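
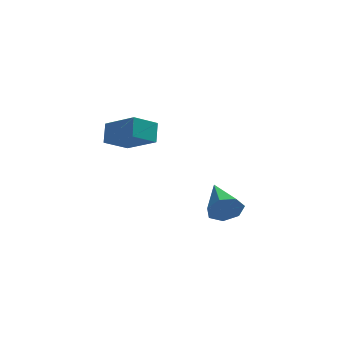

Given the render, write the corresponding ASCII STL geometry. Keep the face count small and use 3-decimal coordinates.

solid 
facet normal 0.306 -0.898 -0.316
outer loop
vertex 2.335 -0.225 -1.322
vertex 1.872 -0.126 -2.052
vertex 2.698 0.101 -1.898
endloop
endfacet
facet normal 0.657 0.398 0.640
outer loop
vertex 2.335 -0.225 -1.322
vertex 2.698 0.101 -1.898
vertex 1.248 1.706 -1.408
endloop
endfacet
facet normal 0.306 -0.898 -0.316
outer loop
vertex 2.698 0.101 -1.898
vertex 1.872 -0.126 -2.052
vertex 2.439 0.256 -2.59
endloop
endfacet
facet normal 0.719 0.685 -0.116
outer loop
vertex 2.698 0.101 -1.898
vertex 2.439 0.256 -2.59
vertex 1.248 1.706 -1.408
endloop
endfacet
facet normal 0.305 -0.898 -0.316
outer loop
vertex 2.439 0.256 -2.59
vertex 1.872 -0.126 -2.052
vertex 1.754 0.124 -2.877
endloop
endfacet
facet normal 0.158 0.699 -0.698
outer loop
vertex 2.439 0.256 -2.59
vertex 1.754 0.124 -2.877
vertex 1.248 1.706 -1.408
endloop
endfacet
facet normal 0.307 -0.898 -0.316
outer loop
vertex 1.754 0.124 -2.877
vertex 1.872 -0.126 -2.052
vertex 1.158 -0.197 -2.543
endloop
endfacet
facet normal -0.606 0.428 -0.670
outer loop
vertex 1.754 0.124 -2.877
vertex 1.158 -0.197 -2.543
vertex 1.248 1.706 -1.408
endloop
endfacet
facet normal 0.306 -0.898 -0.315
outer loop
vertex 1.158 -0.197 -2.543
vertex 1.872 -0.126 -2.052
vertex 1.1 -0.464 -1.839
endloop
endfacet
facet normal -0.996 0.078 -0.052
outer loop
vertex 1.158 -0.197 -2.543
vertex 1.1 -0.464 -1.839
vertex 1.248 1.706 -1.408
endloop
endfacet
facet normal 0.306 -0.898 -0.317
outer loop
vertex 1.1 -0.464 -1.839
vertex 1.872 -0.126 -2.052
vertex 1.624 -0.477 -1.296
endloop
endfacet
facet normal -0.718 -0.088 0.691
outer loop
vertex 1.1 -0.464 -1.839
vertex 1.624 -0.477 -1.296
vertex 1.248 1.706 -1.408
endloop
endfacet
facet normal 0.307 -0.898 -0.316
outer loop
vertex 1.624 -0.477 -1.296
vertex 1.872 -0.126 -2.052
vertex 2.335 -0.225 -1.322
endloop
endfacet
facet normal 0.017 0.054 0.998
outer loop
vertex 1.624 -0.477 -1.296
vertex 2.335 -0.225 -1.322
vertex 1.248 1.706 -1.408
endloop
endfacet
facet normal -0.692 -0.553 0.464
outer loop
vertex -1.845 -2.964 3.494
vertex -1.852 -2.271 4.309
vertex -3.167 -2.005 2.668
endloop
endfacet
facet normal 0.007 -0.647 -0.762
outer loop
vertex -2.248 -1.269 2.051
vertex -1.845 -2.964 3.494
vertex -3.167 -2.005 2.668
endloop
endfacet
facet normal -0.692 -0.553 0.464
outer loop
vertex -3.167 -2.005 2.668
vertex -1.852 -2.271 4.309
vertex -3.174 -1.312 3.483
endloop
endfacet
facet normal -0.722 0.524 -0.451
outer loop
vertex -3.174 -1.312 3.483
vertex -2.248 -1.269 2.051
vertex -3.167 -2.005 2.668
endloop
endfacet
facet normal 0.722 -0.524 0.451
outer loop
vertex -1.845 -2.964 3.494
vertex -0.933 -1.535 3.692
vertex -1.852 -2.271 4.309
endloop
endfacet
facet normal 0.007 -0.647 -0.762
outer loop
vertex -0.926 -2.228 2.877
vertex -1.845 -2.964 3.494
vertex -2.248 -1.269 2.051
endloop
endfacet
facet normal 0.722 -0.524 0.451
outer loop
vertex -0.926 -2.228 2.877
vertex -0.933 -1.535 3.692
vertex -1.845 -2.964 3.494
endloop
endfacet
facet normal -0.007 0.647 0.762
outer loop
vertex -1.852 -2.271 4.309
vertex -0.933 -1.535 3.692
vertex -3.174 -1.312 3.483
endloop
endfacet
facet normal -0.722 0.524 -0.451
outer loop
vertex -2.255 -0.576 2.866
vertex -2.248 -1.269 2.051
vertex -3.174 -1.312 3.483
endloop
endfacet
facet normal -0.007 0.647 0.762
outer loop
vertex -3.174 -1.312 3.483
vertex -0.933 -1.535 3.692
vertex -2.255 -0.576 2.866
endloop
endfacet
facet normal 0.692 0.553 -0.464
outer loop
vertex -2.255 -0.576 2.866
vertex -0.926 -2.228 2.877
vertex -2.248 -1.269 2.051
endloop
endfacet
facet normal 0.692 0.553 -0.464
outer loop
vertex -0.933 -1.535 3.692
vertex -0.926 -2.228 2.877
vertex -2.255 -0.576 2.866
endloop
endfacet

endsolid


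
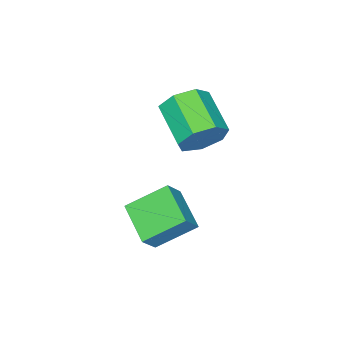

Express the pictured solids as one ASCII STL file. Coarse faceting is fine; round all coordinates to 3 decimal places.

solid 
facet normal -0.479 -0.805 0.350
outer loop
vertex 1.261 -0.328 0.821
vertex 0.095 0.792 1.8
vertex 0.518 -0.289 -0.108
endloop
endfacet
facet normal 0.617 -0.592 -0.518
outer loop
vertex 1.385 1.168 -0.74
vertex 1.261 -0.328 0.821
vertex 0.518 -0.289 -0.108
endloop
endfacet
facet normal -0.479 -0.805 0.350
outer loop
vertex 0.518 -0.289 -0.108
vertex 0.095 0.792 1.8
vertex -0.648 0.83 0.871
endloop
endfacet
facet normal -0.624 0.033 -0.781
outer loop
vertex -0.648 0.83 0.871
vertex 1.385 1.168 -0.74
vertex 0.518 -0.289 -0.108
endloop
endfacet
facet normal 0.624 -0.033 0.781
outer loop
vertex 1.261 -0.328 0.821
vertex 0.962 2.249 1.168
vertex 0.095 0.792 1.8
endloop
endfacet
facet normal 0.618 -0.592 -0.518
outer loop
vertex 2.128 1.13 0.189
vertex 1.261 -0.328 0.821
vertex 1.385 1.168 -0.74
endloop
endfacet
facet normal 0.624 -0.033 0.781
outer loop
vertex 2.128 1.13 0.189
vertex 0.962 2.249 1.168
vertex 1.261 -0.328 0.821
endloop
endfacet
facet normal -0.617 0.592 0.518
outer loop
vertex 0.095 0.792 1.8
vertex 0.962 2.249 1.168
vertex -0.648 0.83 0.871
endloop
endfacet
facet normal -0.624 0.033 -0.781
outer loop
vertex 0.219 2.288 0.239
vertex 1.385 1.168 -0.74
vertex -0.648 0.83 0.871
endloop
endfacet
facet normal -0.617 0.592 0.518
outer loop
vertex -0.648 0.83 0.871
vertex 0.962 2.249 1.168
vertex 0.219 2.288 0.239
endloop
endfacet
facet normal 0.479 0.805 -0.350
outer loop
vertex 0.219 2.288 0.239
vertex 2.128 1.13 0.189
vertex 1.385 1.168 -0.74
endloop
endfacet
facet normal 0.479 0.805 -0.349
outer loop
vertex 0.962 2.249 1.168
vertex 2.128 1.13 0.189
vertex 0.219 2.288 0.239
endloop
endfacet
facet normal 0.471 0.794 -0.384
outer loop
vertex -1.628 0.706 3.557
vertex -2.294 0.702 2.732
vertex -2.392 1.208 3.659
endloop
endfacet
facet normal 0.297 0.266 0.917
outer loop
vertex -1.628 0.706 3.557
vertex -2.392 1.208 3.659
vertex -2.579 -0.899 4.332
endloop
endfacet
facet normal 0.297 0.266 0.917
outer loop
vertex -2.579 -0.899 4.332
vertex -2.392 1.208 3.659
vertex -3.343 -0.397 4.434
endloop
endfacet
facet normal -0.471 -0.794 0.384
outer loop
vertex -2.579 -0.899 4.332
vertex -3.343 -0.397 4.434
vertex -3.246 -0.902 3.508
endloop
endfacet
facet normal 0.471 0.794 -0.384
outer loop
vertex -2.392 1.208 3.659
vertex -2.294 0.702 2.732
vertex -3.082 1.329 3.063
endloop
endfacet
facet normal -0.464 0.593 0.658
outer loop
vertex -2.392 1.208 3.659
vertex -3.082 1.329 3.063
vertex -3.343 -0.397 4.434
endloop
endfacet
facet normal -0.463 0.593 0.659
outer loop
vertex -3.343 -0.397 4.434
vertex -3.082 1.329 3.063
vertex -4.034 -0.275 3.839
endloop
endfacet
facet normal -0.471 -0.794 0.384
outer loop
vertex -3.343 -0.397 4.434
vertex -4.034 -0.275 3.839
vertex -3.246 -0.902 3.508
endloop
endfacet
facet normal 0.471 0.794 -0.384
outer loop
vertex -3.082 1.329 3.063
vertex -2.294 0.702 2.732
vertex -3.179 0.979 2.219
endloop
endfacet
facet normal -0.876 0.473 -0.096
outer loop
vertex -3.082 1.329 3.063
vertex -3.179 0.979 2.219
vertex -4.034 -0.275 3.839
endloop
endfacet
facet normal -0.876 0.473 -0.096
outer loop
vertex -4.034 -0.275 3.839
vertex -3.179 0.979 2.219
vertex -4.131 -0.626 2.994
endloop
endfacet
facet normal -0.471 -0.794 0.384
outer loop
vertex -4.034 -0.275 3.839
vertex -4.131 -0.626 2.994
vertex -3.246 -0.902 3.508
endloop
endfacet
facet normal 0.471 0.794 -0.384
outer loop
vertex -3.179 0.979 2.219
vertex -2.294 0.702 2.732
vertex -2.61 0.42 1.761
endloop
endfacet
facet normal -0.629 -0.003 -0.778
outer loop
vertex -3.179 0.979 2.219
vertex -2.61 0.42 1.761
vertex -4.131 -0.626 2.994
endloop
endfacet
facet normal -0.628 -0.003 -0.778
outer loop
vertex -4.131 -0.626 2.994
vertex -2.61 0.42 1.761
vertex -3.561 -1.185 2.536
endloop
endfacet
facet normal -0.471 -0.794 0.384
outer loop
vertex -4.131 -0.626 2.994
vertex -3.561 -1.185 2.536
vertex -3.246 -0.902 3.508
endloop
endfacet
facet normal 0.471 0.795 -0.384
outer loop
vertex -2.61 0.42 1.761
vertex -2.294 0.702 2.732
vertex -1.803 0.074 2.034
endloop
endfacet
facet normal 0.092 -0.476 -0.874
outer loop
vertex -2.61 0.42 1.761
vertex -1.803 0.074 2.034
vertex -3.561 -1.185 2.536
endloop
endfacet
facet normal 0.092 -0.477 -0.874
outer loop
vertex -3.561 -1.185 2.536
vertex -1.803 0.074 2.034
vertex -2.754 -1.531 2.81
endloop
endfacet
facet normal -0.471 -0.794 0.384
outer loop
vertex -3.561 -1.185 2.536
vertex -2.754 -1.531 2.81
vertex -3.246 -0.902 3.508
endloop
endfacet
facet normal 0.471 0.794 -0.383
outer loop
vertex -1.803 0.074 2.034
vertex -2.294 0.702 2.732
vertex -1.366 0.201 2.834
endloop
endfacet
facet normal 0.743 -0.591 -0.312
outer loop
vertex -1.803 0.074 2.034
vertex -1.366 0.201 2.834
vertex -2.754 -1.531 2.81
endloop
endfacet
facet normal 0.743 -0.591 -0.313
outer loop
vertex -2.754 -1.531 2.81
vertex -1.366 0.201 2.834
vertex -2.317 -1.404 3.609
endloop
endfacet
facet normal -0.471 -0.794 0.384
outer loop
vertex -2.754 -1.531 2.81
vertex -2.317 -1.404 3.609
vertex -3.246 -0.902 3.508
endloop
endfacet
facet normal 0.471 0.794 -0.384
outer loop
vertex -1.366 0.201 2.834
vertex -2.294 0.702 2.732
vertex -1.628 0.706 3.557
endloop
endfacet
facet normal 0.835 -0.261 0.485
outer loop
vertex -1.366 0.201 2.834
vertex -1.628 0.706 3.557
vertex -2.317 -1.404 3.609
endloop
endfacet
facet normal 0.835 -0.261 0.485
outer loop
vertex -2.317 -1.404 3.609
vertex -1.628 0.706 3.557
vertex -2.579 -0.899 4.332
endloop
endfacet
facet normal -0.471 -0.794 0.384
outer loop
vertex -2.317 -1.404 3.609
vertex -2.579 -0.899 4.332
vertex -3.246 -0.902 3.508
endloop
endfacet

endsolid


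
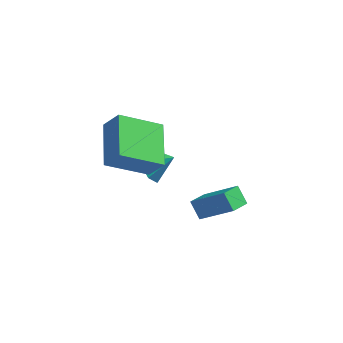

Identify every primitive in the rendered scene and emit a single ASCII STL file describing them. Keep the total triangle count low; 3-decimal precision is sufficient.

solid 
facet normal -0.773 0.051 -0.633
outer loop
vertex 2.439 0.44 -1.566
vertex 2.689 1.369 -1.797
vertex 2.998 0.113 -2.275
endloop
endfacet
facet normal -0.253 -0.939 0.234
outer loop
vertex 4.551 0.011 -1.003
vertex 2.439 0.44 -1.566
vertex 2.998 0.113 -2.275
endloop
endfacet
facet normal -0.773 0.051 -0.633
outer loop
vertex 2.998 0.113 -2.275
vertex 2.689 1.369 -1.797
vertex 3.248 1.043 -2.506
endloop
endfacet
facet normal 0.582 -0.340 -0.738
outer loop
vertex 3.248 1.043 -2.506
vertex 4.551 0.011 -1.003
vertex 2.998 0.113 -2.275
endloop
endfacet
facet normal -0.582 0.340 0.738
outer loop
vertex 2.439 0.44 -1.566
vertex 4.242 1.267 -0.525
vertex 2.689 1.369 -1.797
endloop
endfacet
facet normal -0.253 -0.939 0.233
outer loop
vertex 3.992 0.337 -0.294
vertex 2.439 0.44 -1.566
vertex 4.551 0.011 -1.003
endloop
endfacet
facet normal -0.582 0.340 0.738
outer loop
vertex 3.992 0.337 -0.294
vertex 4.242 1.267 -0.525
vertex 2.439 0.44 -1.566
endloop
endfacet
facet normal 0.252 0.939 -0.233
outer loop
vertex 2.689 1.369 -1.797
vertex 4.242 1.267 -0.525
vertex 3.248 1.043 -2.506
endloop
endfacet
facet normal 0.582 -0.340 -0.738
outer loop
vertex 4.801 0.94 -1.234
vertex 4.551 0.011 -1.003
vertex 3.248 1.043 -2.506
endloop
endfacet
facet normal 0.253 0.939 -0.233
outer loop
vertex 3.248 1.043 -2.506
vertex 4.242 1.267 -0.525
vertex 4.801 0.94 -1.234
endloop
endfacet
facet normal 0.773 -0.051 0.633
outer loop
vertex 4.801 0.94 -1.234
vertex 3.992 0.337 -0.294
vertex 4.551 0.011 -1.003
endloop
endfacet
facet normal 0.773 -0.051 0.633
outer loop
vertex 4.242 1.267 -0.525
vertex 3.992 0.337 -0.294
vertex 4.801 0.94 -1.234
endloop
endfacet
facet normal -0.831 -0.298 -0.469
outer loop
vertex 0.466 1.493 -1.919
vertex -0.084 1.942 -1.229
vertex 0.263 2.312 -2.079
endloop
endfacet
facet normal 0.901 0.144 -0.409
outer loop
vertex 0.466 1.493 -1.919
vertex 0.263 2.312 -2.079
vertex 0.904 2.298 -0.671
endloop
endfacet
facet normal -0.831 -0.299 -0.469
outer loop
vertex 0.263 2.312 -2.079
vertex -0.084 1.942 -1.229
vertex -0.202 2.853 -1.6
endloop
endfacet
facet normal 0.602 0.753 -0.266
outer loop
vertex 0.263 2.312 -2.079
vertex -0.202 2.853 -1.6
vertex 0.904 2.298 -0.671
endloop
endfacet
facet normal -0.830 -0.299 -0.470
outer loop
vertex -0.202 2.853 -1.6
vertex -0.084 1.942 -1.229
vertex -0.579 2.708 -0.842
endloop
endfacet
facet normal 0.224 0.931 0.289
outer loop
vertex -0.202 2.853 -1.6
vertex -0.579 2.708 -0.842
vertex 0.904 2.298 -0.671
endloop
endfacet
facet normal -0.830 -0.299 -0.470
outer loop
vertex -0.579 2.708 -0.842
vertex -0.084 1.942 -1.229
vertex -0.583 1.986 -0.375
endloop
endfacet
facet normal 0.053 0.542 0.839
outer loop
vertex -0.579 2.708 -0.842
vertex -0.583 1.986 -0.375
vertex 0.904 2.298 -0.671
endloop
endfacet
facet normal -0.831 -0.298 -0.470
outer loop
vertex -0.583 1.986 -0.375
vertex -0.084 1.942 -1.229
vertex -0.212 1.232 -0.552
endloop
endfacet
facet normal 0.218 -0.120 0.969
outer loop
vertex -0.583 1.986 -0.375
vertex -0.212 1.232 -0.552
vertex 0.904 2.298 -0.671
endloop
endfacet
facet normal -0.831 -0.298 -0.470
outer loop
vertex -0.212 1.232 -0.552
vertex -0.084 1.942 -1.229
vertex 0.255 1.012 -1.239
endloop
endfacet
facet normal 0.593 -0.556 0.582
outer loop
vertex -0.212 1.232 -0.552
vertex 0.255 1.012 -1.239
vertex 0.904 2.298 -0.671
endloop
endfacet
facet normal -0.831 -0.298 -0.469
outer loop
vertex 0.255 1.012 -1.239
vertex -0.084 1.942 -1.229
vertex 0.466 1.493 -1.919
endloop
endfacet
facet normal 0.898 -0.439 -0.032
outer loop
vertex 0.255 1.012 -1.239
vertex 0.466 1.493 -1.919
vertex 0.904 2.298 -0.671
endloop
endfacet
facet normal -0.607 0.046 -0.793
outer loop
vertex -0.034 -2.686 2.723
vertex -0.902 -0.83 3.496
vertex 1.439 -1.555 1.661
endloop
endfacet
facet normal 0.396 -0.848 -0.353
outer loop
vertex 2.162 -1.61 2.604
vertex -0.034 -2.686 2.723
vertex 1.439 -1.555 1.661
endloop
endfacet
facet normal -0.607 0.046 -0.793
outer loop
vertex 1.439 -1.555 1.661
vertex -0.902 -0.83 3.496
vertex 0.571 0.301 2.433
endloop
endfacet
facet normal 0.688 0.529 -0.497
outer loop
vertex 0.571 0.301 2.433
vertex 2.162 -1.61 2.604
vertex 1.439 -1.555 1.661
endloop
endfacet
facet normal -0.688 -0.529 0.497
outer loop
vertex -0.034 -2.686 2.723
vertex -0.179 -0.885 4.439
vertex -0.902 -0.83 3.496
endloop
endfacet
facet normal 0.396 -0.848 -0.353
outer loop
vertex 0.689 -2.741 3.667
vertex -0.034 -2.686 2.723
vertex 2.162 -1.61 2.604
endloop
endfacet
facet normal -0.689 -0.529 0.497
outer loop
vertex 0.689 -2.741 3.667
vertex -0.179 -0.885 4.439
vertex -0.034 -2.686 2.723
endloop
endfacet
facet normal -0.396 0.848 0.353
outer loop
vertex -0.902 -0.83 3.496
vertex -0.179 -0.885 4.439
vertex 0.571 0.301 2.433
endloop
endfacet
facet normal 0.688 0.529 -0.496
outer loop
vertex 1.294 0.246 3.377
vertex 2.162 -1.61 2.604
vertex 0.571 0.301 2.433
endloop
endfacet
facet normal -0.396 0.848 0.353
outer loop
vertex 0.571 0.301 2.433
vertex -0.179 -0.885 4.439
vertex 1.294 0.246 3.377
endloop
endfacet
facet normal 0.608 -0.046 0.793
outer loop
vertex 1.294 0.246 3.377
vertex 0.689 -2.741 3.667
vertex 2.162 -1.61 2.604
endloop
endfacet
facet normal 0.607 -0.046 0.793
outer loop
vertex -0.179 -0.885 4.439
vertex 0.689 -2.741 3.667
vertex 1.294 0.246 3.377
endloop
endfacet

endsolid


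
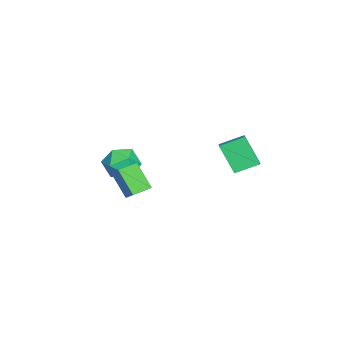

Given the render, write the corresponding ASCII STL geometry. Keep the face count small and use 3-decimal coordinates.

solid 
facet normal -0.628 0.753 0.194
outer loop
vertex -3.496 -2.903 2.286
vertex -4.305 -3.52 2.064
vertex -3.941 -3.468 3.038
endloop
endfacet
facet normal -0.034 0.809 0.587
outer loop
vertex -3.496 -2.903 2.286
vertex -3.941 -3.468 3.038
vertex -2.904 -3.39 2.991
endloop
endfacet
facet normal 0.522 0.841 0.143
outer loop
vertex -3.496 -2.903 2.286
vertex -2.904 -3.39 2.991
vertex -2.627 -3.392 1.988
endloop
endfacet
facet normal 0.273 0.805 -0.526
outer loop
vertex -3.496 -2.903 2.286
vertex -2.627 -3.392 1.988
vertex -3.493 -3.473 1.415
endloop
endfacet
facet normal -0.438 0.752 -0.493
outer loop
vertex -3.496 -2.903 2.286
vertex -3.493 -3.473 1.415
vertex -4.305 -3.52 2.064
endloop
endfacet
facet normal 0.028 0.214 0.976
outer loop
vertex -2.904 -3.39 2.991
vertex -3.941 -3.468 3.038
vertex -3.347 -4.307 3.205
endloop
endfacet
facet normal -0.932 0.125 0.341
outer loop
vertex -3.941 -3.468 3.038
vertex -4.305 -3.52 2.064
vertex -4.213 -4.388 2.632
endloop
endfacet
facet normal -0.624 0.121 -0.772
outer loop
vertex -4.305 -3.52 2.064
vertex -3.493 -3.473 1.415
vertex -3.936 -4.39 1.629
endloop
endfacet
facet normal 0.526 0.208 -0.825
outer loop
vertex -3.493 -3.473 1.415
vertex -2.627 -3.392 1.988
vertex -2.899 -4.312 1.582
endloop
endfacet
facet normal 0.929 0.266 0.256
outer loop
vertex -2.627 -3.392 1.988
vertex -2.904 -3.39 2.991
vertex -2.535 -4.26 2.556
endloop
endfacet
facet normal -0.273 -0.805 0.526
outer loop
vertex -3.344 -4.877 2.334
vertex -3.347 -4.307 3.205
vertex -4.213 -4.388 2.632
endloop
endfacet
facet normal -0.522 -0.841 -0.143
outer loop
vertex -3.344 -4.877 2.334
vertex -4.213 -4.388 2.632
vertex -3.936 -4.39 1.629
endloop
endfacet
facet normal 0.034 -0.809 -0.587
outer loop
vertex -3.344 -4.877 2.334
vertex -3.936 -4.39 1.629
vertex -2.899 -4.312 1.582
endloop
endfacet
facet normal 0.628 -0.753 -0.194
outer loop
vertex -3.344 -4.877 2.334
vertex -2.899 -4.312 1.582
vertex -2.535 -4.26 2.556
endloop
endfacet
facet normal 0.438 -0.752 0.493
outer loop
vertex -3.344 -4.877 2.334
vertex -2.535 -4.26 2.556
vertex -3.347 -4.307 3.205
endloop
endfacet
facet normal -0.526 -0.208 0.825
outer loop
vertex -4.213 -4.388 2.632
vertex -3.347 -4.307 3.205
vertex -3.941 -3.468 3.038
endloop
endfacet
facet normal -0.929 -0.266 -0.256
outer loop
vertex -3.936 -4.39 1.629
vertex -4.213 -4.388 2.632
vertex -4.305 -3.52 2.064
endloop
endfacet
facet normal -0.028 -0.214 -0.976
outer loop
vertex -2.899 -4.312 1.582
vertex -3.936 -4.39 1.629
vertex -3.493 -3.473 1.415
endloop
endfacet
facet normal 0.932 -0.125 -0.341
outer loop
vertex -2.535 -4.26 2.556
vertex -2.899 -4.312 1.582
vertex -2.627 -3.392 1.988
endloop
endfacet
facet normal 0.624 -0.121 0.772
outer loop
vertex -3.347 -4.307 3.205
vertex -2.535 -4.26 2.556
vertex -2.904 -3.39 2.991
endloop
endfacet
facet normal -0.602 0.771 0.207
outer loop
vertex -1.574 -3.103 3.23
vertex -0.561 -2.548 4.106
vertex -0.955 -2.289 1.999
endloop
endfacet
facet normal -0.698 -0.383 -0.605
outer loop
vertex -0.359 -3.052 1.794
vertex -1.574 -3.103 3.23
vertex -0.955 -2.289 1.999
endloop
endfacet
facet normal -0.602 0.771 0.207
outer loop
vertex -0.955 -2.289 1.999
vertex -0.561 -2.548 4.106
vertex 0.058 -1.734 2.876
endloop
endfacet
facet normal 0.387 0.509 -0.769
outer loop
vertex 0.058 -1.734 2.876
vertex -0.359 -3.052 1.794
vertex -0.955 -2.289 1.999
endloop
endfacet
facet normal -0.387 -0.509 0.769
outer loop
vertex -1.574 -3.103 3.23
vertex 0.035 -3.311 3.901
vertex -0.561 -2.548 4.106
endloop
endfacet
facet normal -0.699 -0.382 -0.605
outer loop
vertex -0.978 -3.866 3.024
vertex -1.574 -3.103 3.23
vertex -0.359 -3.052 1.794
endloop
endfacet
facet normal -0.386 -0.509 0.769
outer loop
vertex -0.978 -3.866 3.024
vertex 0.035 -3.311 3.901
vertex -1.574 -3.103 3.23
endloop
endfacet
facet normal 0.698 0.383 0.605
outer loop
vertex -0.561 -2.548 4.106
vertex 0.035 -3.311 3.901
vertex 0.058 -1.734 2.876
endloop
endfacet
facet normal 0.386 0.509 -0.769
outer loop
vertex 0.654 -2.497 2.67
vertex -0.359 -3.052 1.794
vertex 0.058 -1.734 2.876
endloop
endfacet
facet normal 0.699 0.383 0.604
outer loop
vertex 0.058 -1.734 2.876
vertex 0.035 -3.311 3.901
vertex 0.654 -2.497 2.67
endloop
endfacet
facet normal 0.602 -0.771 -0.207
outer loop
vertex 0.654 -2.497 2.67
vertex -0.978 -3.866 3.024
vertex -0.359 -3.052 1.794
endloop
endfacet
facet normal 0.602 -0.771 -0.207
outer loop
vertex 0.035 -3.311 3.901
vertex -0.978 -3.866 3.024
vertex 0.654 -2.497 2.67
endloop
endfacet
facet normal -0.317 -0.471 0.823
outer loop
vertex -2.317 1.042 4.609
vertex -2.744 2.208 5.112
vertex -3.434 0.863 4.077
endloop
endfacet
facet normal 0.318 -0.870 -0.375
outer loop
vertex -2.876 1.692 2.628
vertex -2.317 1.042 4.609
vertex -3.434 0.863 4.077
endloop
endfacet
facet normal -0.317 -0.471 0.823
outer loop
vertex -3.434 0.863 4.077
vertex -2.744 2.208 5.112
vertex -3.861 2.029 4.579
endloop
endfacet
facet normal -0.893 -0.144 -0.426
outer loop
vertex -3.861 2.029 4.579
vertex -2.876 1.692 2.628
vertex -3.434 0.863 4.077
endloop
endfacet
facet normal 0.893 0.143 0.426
outer loop
vertex -2.317 1.042 4.609
vertex -2.186 3.037 3.663
vertex -2.744 2.208 5.112
endloop
endfacet
facet normal 0.319 -0.870 -0.375
outer loop
vertex -1.759 1.871 3.161
vertex -2.317 1.042 4.609
vertex -2.876 1.692 2.628
endloop
endfacet
facet normal 0.893 0.144 0.426
outer loop
vertex -1.759 1.871 3.161
vertex -2.186 3.037 3.663
vertex -2.317 1.042 4.609
endloop
endfacet
facet normal -0.319 0.870 0.375
outer loop
vertex -2.744 2.208 5.112
vertex -2.186 3.037 3.663
vertex -3.861 2.029 4.579
endloop
endfacet
facet normal -0.893 -0.143 -0.426
outer loop
vertex -3.303 2.858 3.131
vertex -2.876 1.692 2.628
vertex -3.861 2.029 4.579
endloop
endfacet
facet normal -0.318 0.870 0.376
outer loop
vertex -3.861 2.029 4.579
vertex -2.186 3.037 3.663
vertex -3.303 2.858 3.131
endloop
endfacet
facet normal 0.317 0.471 -0.823
outer loop
vertex -3.303 2.858 3.131
vertex -1.759 1.871 3.161
vertex -2.876 1.692 2.628
endloop
endfacet
facet normal 0.317 0.471 -0.824
outer loop
vertex -2.186 3.037 3.663
vertex -1.759 1.871 3.161
vertex -3.303 2.858 3.131
endloop
endfacet

endsolid


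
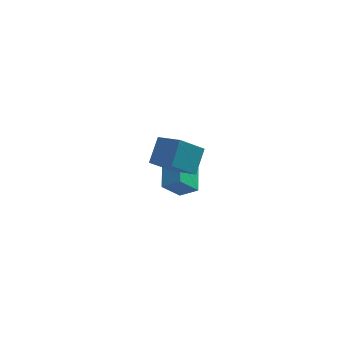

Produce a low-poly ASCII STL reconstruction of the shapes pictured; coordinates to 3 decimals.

solid 
facet normal -0.714 0.608 -0.347
outer loop
vertex -3.385 -1.021 3.77
vertex -2.08 -0.276 2.39
vertex -3.871 -2.227 2.66
endloop
endfacet
facet normal -0.640 -0.365 0.676
outer loop
vertex -2.7 -3.224 3.23
vertex -3.385 -1.021 3.77
vertex -3.871 -2.227 2.66
endloop
endfacet
facet normal -0.714 0.607 -0.348
outer loop
vertex -3.871 -2.227 2.66
vertex -2.08 -0.276 2.39
vertex -2.566 -1.483 1.28
endloop
endfacet
facet normal -0.284 -0.705 -0.649
outer loop
vertex -2.566 -1.483 1.28
vertex -2.7 -3.224 3.23
vertex -3.871 -2.227 2.66
endloop
endfacet
facet normal 0.284 0.705 0.650
outer loop
vertex -3.385 -1.021 3.77
vertex -0.909 -1.273 2.96
vertex -2.08 -0.276 2.39
endloop
endfacet
facet normal -0.640 -0.365 0.677
outer loop
vertex -2.214 -2.017 4.34
vertex -3.385 -1.021 3.77
vertex -2.7 -3.224 3.23
endloop
endfacet
facet normal 0.284 0.706 0.649
outer loop
vertex -2.214 -2.017 4.34
vertex -0.909 -1.273 2.96
vertex -3.385 -1.021 3.77
endloop
endfacet
facet normal 0.640 0.365 -0.677
outer loop
vertex -2.08 -0.276 2.39
vertex -0.909 -1.273 2.96
vertex -2.566 -1.483 1.28
endloop
endfacet
facet normal -0.284 -0.705 -0.649
outer loop
vertex -1.395 -2.479 1.85
vertex -2.7 -3.224 3.23
vertex -2.566 -1.483 1.28
endloop
endfacet
facet normal 0.640 0.365 -0.677
outer loop
vertex -2.566 -1.483 1.28
vertex -0.909 -1.273 2.96
vertex -1.395 -2.479 1.85
endloop
endfacet
facet normal 0.714 -0.607 0.348
outer loop
vertex -1.395 -2.479 1.85
vertex -2.214 -2.017 4.34
vertex -2.7 -3.224 3.23
endloop
endfacet
facet normal 0.714 -0.608 0.348
outer loop
vertex -0.909 -1.273 2.96
vertex -2.214 -2.017 4.34
vertex -1.395 -2.479 1.85
endloop
endfacet
facet normal -0.622 -0.279 0.732
outer loop
vertex -2.084 3.878 -2.272
vertex -3.125 4.216 -3.027
vertex -2.133 2.257 -2.931
endloop
endfacet
facet normal 0.783 -0.254 0.568
outer loop
vertex -1.095 2.724 -4.153
vertex -2.084 3.878 -2.272
vertex -2.133 2.257 -2.931
endloop
endfacet
facet normal -0.622 -0.279 0.732
outer loop
vertex -2.133 2.257 -2.931
vertex -3.125 4.216 -3.027
vertex -3.174 2.596 -3.686
endloop
endfacet
facet normal -0.028 -0.926 -0.377
outer loop
vertex -3.174 2.596 -3.686
vertex -1.095 2.724 -4.153
vertex -2.133 2.257 -2.931
endloop
endfacet
facet normal 0.027 0.926 0.377
outer loop
vertex -2.084 3.878 -2.272
vertex -2.087 4.683 -4.249
vertex -3.125 4.216 -3.027
endloop
endfacet
facet normal 0.783 -0.255 0.568
outer loop
vertex -1.046 4.344 -3.494
vertex -2.084 3.878 -2.272
vertex -1.095 2.724 -4.153
endloop
endfacet
facet normal 0.028 0.926 0.377
outer loop
vertex -1.046 4.344 -3.494
vertex -2.087 4.683 -4.249
vertex -2.084 3.878 -2.272
endloop
endfacet
facet normal -0.783 0.255 -0.568
outer loop
vertex -3.125 4.216 -3.027
vertex -2.087 4.683 -4.249
vertex -3.174 2.596 -3.686
endloop
endfacet
facet normal -0.028 -0.926 -0.377
outer loop
vertex -2.136 3.062 -4.908
vertex -1.095 2.724 -4.153
vertex -3.174 2.596 -3.686
endloop
endfacet
facet normal -0.783 0.255 -0.568
outer loop
vertex -3.174 2.596 -3.686
vertex -2.087 4.683 -4.249
vertex -2.136 3.062 -4.908
endloop
endfacet
facet normal 0.622 0.279 -0.732
outer loop
vertex -2.136 3.062 -4.908
vertex -1.046 4.344 -3.494
vertex -1.095 2.724 -4.153
endloop
endfacet
facet normal 0.622 0.279 -0.732
outer loop
vertex -2.087 4.683 -4.249
vertex -1.046 4.344 -3.494
vertex -2.136 3.062 -4.908
endloop
endfacet

endsolid


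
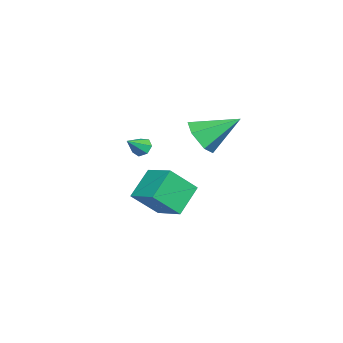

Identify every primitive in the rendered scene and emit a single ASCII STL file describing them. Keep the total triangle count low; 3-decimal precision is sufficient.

solid 
facet normal -0.698 0.420 -0.579
outer loop
vertex 1.187 0.613 -0.747
vertex 0.886 0.674 -0.34
vertex 1.235 0.995 -0.528
endloop
endfacet
facet normal 0.925 0.094 -0.367
outer loop
vertex 1.187 0.613 -0.747
vertex 1.235 0.995 -0.528
vertex 1.634 0.226 0.28
endloop
endfacet
facet normal -0.698 0.419 -0.580
outer loop
vertex 1.235 0.995 -0.528
vertex 0.886 0.674 -0.34
vertex 1.02 1.135 -0.168
endloop
endfacet
facet normal 0.758 0.617 0.213
outer loop
vertex 1.235 0.995 -0.528
vertex 1.02 1.135 -0.168
vertex 1.634 0.226 0.28
endloop
endfacet
facet normal -0.699 0.419 -0.580
outer loop
vertex 1.02 1.135 -0.168
vertex 0.886 0.674 -0.34
vertex 0.704 0.928 0.063
endloop
endfacet
facet normal 0.227 0.550 0.804
outer loop
vertex 1.02 1.135 -0.168
vertex 0.704 0.928 0.063
vertex 1.634 0.226 0.28
endloop
endfacet
facet normal -0.698 0.420 -0.580
outer loop
vertex 0.704 0.928 0.063
vertex 0.886 0.674 -0.34
vertex 0.525 0.53 -0.01
endloop
endfacet
facet normal -0.267 -0.056 0.962
outer loop
vertex 0.704 0.928 0.063
vertex 0.525 0.53 -0.01
vertex 1.634 0.226 0.28
endloop
endfacet
facet normal -0.698 0.417 -0.582
outer loop
vertex 0.525 0.53 -0.01
vertex 0.886 0.674 -0.34
vertex 0.619 0.24 -0.331
endloop
endfacet
facet normal -0.352 -0.743 0.568
outer loop
vertex 0.525 0.53 -0.01
vertex 0.619 0.24 -0.331
vertex 1.634 0.226 0.28
endloop
endfacet
facet normal -0.699 0.418 -0.580
outer loop
vertex 0.619 0.24 -0.331
vertex 0.886 0.674 -0.34
vertex 0.913 0.277 -0.659
endloop
endfacet
facet normal 0.035 -0.996 -0.081
outer loop
vertex 0.619 0.24 -0.331
vertex 0.913 0.277 -0.659
vertex 1.634 0.226 0.28
endloop
endfacet
facet normal -0.699 0.418 -0.580
outer loop
vertex 0.913 0.277 -0.659
vertex 0.886 0.674 -0.34
vertex 1.187 0.613 -0.747
endloop
endfacet
facet normal 0.604 -0.623 -0.498
outer loop
vertex 0.913 0.277 -0.659
vertex 1.187 0.613 -0.747
vertex 1.634 0.226 0.28
endloop
endfacet
facet normal -0.585 -0.754 -0.298
outer loop
vertex 4.315 1.057 -1.614
vertex 3.205 1.512 -0.586
vertex 3.655 2.019 -2.752
endloop
endfacet
facet normal 0.703 -0.288 -0.651
outer loop
vertex 4.515 3.128 -2.314
vertex 4.315 1.057 -1.614
vertex 3.655 2.019 -2.752
endloop
endfacet
facet normal -0.585 -0.754 -0.298
outer loop
vertex 3.655 2.019 -2.752
vertex 3.205 1.512 -0.586
vertex 2.545 2.474 -1.725
endloop
endfacet
facet normal -0.405 0.590 -0.699
outer loop
vertex 2.545 2.474 -1.725
vertex 4.515 3.128 -2.314
vertex 3.655 2.019 -2.752
endloop
endfacet
facet normal 0.405 -0.590 0.698
outer loop
vertex 4.315 1.057 -1.614
vertex 4.065 2.621 -0.148
vertex 3.205 1.512 -0.586
endloop
endfacet
facet normal 0.703 -0.288 -0.650
outer loop
vertex 5.175 2.166 -1.175
vertex 4.315 1.057 -1.614
vertex 4.515 3.128 -2.314
endloop
endfacet
facet normal 0.404 -0.590 0.699
outer loop
vertex 5.175 2.166 -1.175
vertex 4.065 2.621 -0.148
vertex 4.315 1.057 -1.614
endloop
endfacet
facet normal -0.703 0.288 0.651
outer loop
vertex 3.205 1.512 -0.586
vertex 4.065 2.621 -0.148
vertex 2.545 2.474 -1.725
endloop
endfacet
facet normal -0.405 0.590 -0.698
outer loop
vertex 3.405 3.583 -1.286
vertex 4.515 3.128 -2.314
vertex 2.545 2.474 -1.725
endloop
endfacet
facet normal -0.703 0.287 0.651
outer loop
vertex 2.545 2.474 -1.725
vertex 4.065 2.621 -0.148
vertex 3.405 3.583 -1.286
endloop
endfacet
facet normal 0.585 0.754 0.298
outer loop
vertex 3.405 3.583 -1.286
vertex 5.175 2.166 -1.175
vertex 4.515 3.128 -2.314
endloop
endfacet
facet normal 0.585 0.754 0.298
outer loop
vertex 4.065 2.621 -0.148
vertex 5.175 2.166 -1.175
vertex 3.405 3.583 -1.286
endloop
endfacet
facet normal 0.177 -0.816 -0.550
outer loop
vertex 0.021 2.576 0.304
vertex -0.772 2.78 -0.253
vertex 0.114 3.141 -0.504
endloop
endfacet
facet normal 0.832 0.405 0.379
outer loop
vertex 0.021 2.576 0.304
vertex 0.114 3.141 -0.504
vertex -1.128 4.42 0.853
endloop
endfacet
facet normal 0.177 -0.816 -0.550
outer loop
vertex 0.114 3.141 -0.504
vertex -0.772 2.78 -0.253
vertex -0.679 3.345 -1.061
endloop
endfacet
facet normal 0.457 0.817 -0.352
outer loop
vertex 0.114 3.141 -0.504
vertex -0.679 3.345 -1.061
vertex -1.128 4.42 0.853
endloop
endfacet
facet normal 0.177 -0.816 -0.550
outer loop
vertex -0.679 3.345 -1.061
vertex -0.772 2.78 -0.253
vertex -1.565 2.983 -0.809
endloop
endfacet
facet normal -0.446 0.732 -0.516
outer loop
vertex -0.679 3.345 -1.061
vertex -1.565 2.983 -0.809
vertex -1.128 4.42 0.853
endloop
endfacet
facet normal 0.177 -0.816 -0.551
outer loop
vertex -1.565 2.983 -0.809
vertex -0.772 2.78 -0.253
vertex -1.659 2.418 -0.002
endloop
endfacet
facet normal -0.971 0.235 0.052
outer loop
vertex -1.565 2.983 -0.809
vertex -1.659 2.418 -0.002
vertex -1.128 4.42 0.853
endloop
endfacet
facet normal 0.177 -0.816 -0.550
outer loop
vertex -1.659 2.418 -0.002
vertex -0.772 2.78 -0.253
vertex -0.866 2.215 0.555
endloop
endfacet
facet normal -0.596 -0.177 0.784
outer loop
vertex -1.659 2.418 -0.002
vertex -0.866 2.215 0.555
vertex -1.128 4.42 0.853
endloop
endfacet
facet normal 0.176 -0.816 -0.550
outer loop
vertex -0.866 2.215 0.555
vertex -0.772 2.78 -0.253
vertex 0.021 2.576 0.304
endloop
endfacet
facet normal 0.306 -0.092 0.948
outer loop
vertex -0.866 2.215 0.555
vertex 0.021 2.576 0.304
vertex -1.128 4.42 0.853
endloop
endfacet

endsolid


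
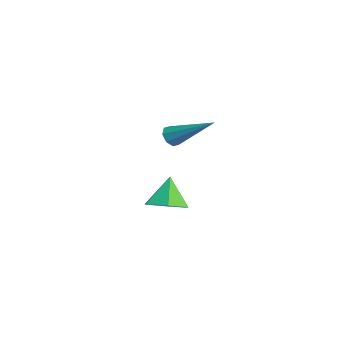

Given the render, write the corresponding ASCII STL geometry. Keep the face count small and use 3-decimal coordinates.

solid 
facet normal 0.391 -0.175 -0.904
outer loop
vertex -2.017 0.369 -2.556
vertex -2.583 -0.388 -2.654
vertex -2.877 0.466 -2.947
endloop
endfacet
facet normal -0.048 0.940 0.338
outer loop
vertex -2.017 0.369 -2.556
vertex -2.877 0.466 -2.947
vertex -3.157 -0.132 -1.326
endloop
endfacet
facet normal 0.391 -0.175 -0.904
outer loop
vertex -2.877 0.466 -2.947
vertex -2.583 -0.388 -2.654
vertex -3.443 -0.291 -3.045
endloop
endfacet
facet normal -0.803 0.590 0.079
outer loop
vertex -2.877 0.466 -2.947
vertex -3.443 -0.291 -3.045
vertex -3.157 -0.132 -1.326
endloop
endfacet
facet normal 0.391 -0.174 -0.904
outer loop
vertex -3.443 -0.291 -3.045
vertex -2.583 -0.388 -2.654
vertex -3.148 -1.145 -2.753
endloop
endfacet
facet normal -0.947 -0.265 0.182
outer loop
vertex -3.443 -0.291 -3.045
vertex -3.148 -1.145 -2.753
vertex -3.157 -0.132 -1.326
endloop
endfacet
facet normal 0.391 -0.174 -0.904
outer loop
vertex -3.148 -1.145 -2.753
vertex -2.583 -0.388 -2.654
vertex -2.288 -1.243 -2.362
endloop
endfacet
facet normal -0.335 -0.769 0.544
outer loop
vertex -3.148 -1.145 -2.753
vertex -2.288 -1.243 -2.362
vertex -3.157 -0.132 -1.326
endloop
endfacet
facet normal 0.391 -0.174 -0.904
outer loop
vertex -2.288 -1.243 -2.362
vertex -2.583 -0.388 -2.654
vertex -1.722 -0.486 -2.263
endloop
endfacet
facet normal 0.421 -0.420 0.804
outer loop
vertex -2.288 -1.243 -2.362
vertex -1.722 -0.486 -2.263
vertex -3.157 -0.132 -1.326
endloop
endfacet
facet normal 0.391 -0.175 -0.904
outer loop
vertex -1.722 -0.486 -2.263
vertex -2.583 -0.388 -2.654
vertex -2.017 0.369 -2.556
endloop
endfacet
facet normal 0.565 0.435 0.701
outer loop
vertex -1.722 -0.486 -2.263
vertex -2.017 0.369 -2.556
vertex -3.157 -0.132 -1.326
endloop
endfacet
facet normal -0.575 -0.650 -0.496
outer loop
vertex 0.705 -0.758 1.85
vertex 0.375 -0.753 2.226
vertex 0.437 -0.488 1.807
endloop
endfacet
facet normal 0.538 0.418 -0.732
outer loop
vertex 0.705 -0.758 1.85
vertex 0.437 -0.488 1.807
vertex 1.565 0.593 3.254
endloop
endfacet
facet normal -0.576 -0.650 -0.496
outer loop
vertex 0.437 -0.488 1.807
vertex 0.375 -0.753 2.226
vertex 0.133 -0.373 2.009
endloop
endfacet
facet normal -0.064 0.823 -0.565
outer loop
vertex 0.437 -0.488 1.807
vertex 0.133 -0.373 2.009
vertex 1.565 0.593 3.254
endloop
endfacet
facet normal -0.575 -0.650 -0.497
outer loop
vertex 0.133 -0.373 2.009
vertex 0.375 -0.753 2.226
vertex -0.029 -0.482 2.339
endloop
endfacet
facet normal -0.559 0.829 -0.000
outer loop
vertex 0.133 -0.373 2.009
vertex -0.029 -0.482 2.339
vertex 1.565 0.593 3.254
endloop
endfacet
facet normal -0.575 -0.650 -0.498
outer loop
vertex -0.029 -0.482 2.339
vertex 0.375 -0.753 2.226
vertex 0.045 -0.749 2.602
endloop
endfacet
facet normal -0.650 0.434 0.623
outer loop
vertex -0.029 -0.482 2.339
vertex 0.045 -0.749 2.602
vertex 1.565 0.593 3.254
endloop
endfacet
facet normal -0.575 -0.650 -0.498
outer loop
vertex 0.045 -0.749 2.602
vertex 0.375 -0.753 2.226
vertex 0.313 -1.019 2.645
endloop
endfacet
facet normal -0.288 -0.135 0.948
outer loop
vertex 0.045 -0.749 2.602
vertex 0.313 -1.019 2.645
vertex 1.565 0.593 3.254
endloop
endfacet
facet normal -0.573 -0.651 -0.498
outer loop
vertex 0.313 -1.019 2.645
vertex 0.375 -0.753 2.226
vertex 0.618 -1.133 2.443
endloop
endfacet
facet normal 0.315 -0.540 0.781
outer loop
vertex 0.313 -1.019 2.645
vertex 0.618 -1.133 2.443
vertex 1.565 0.593 3.254
endloop
endfacet
facet normal -0.574 -0.651 -0.496
outer loop
vertex 0.618 -1.133 2.443
vertex 0.375 -0.753 2.226
vertex 0.78 -1.025 2.114
endloop
endfacet
facet normal 0.808 -0.546 0.219
outer loop
vertex 0.618 -1.133 2.443
vertex 0.78 -1.025 2.114
vertex 1.565 0.593 3.254
endloop
endfacet
facet normal -0.575 -0.651 -0.496
outer loop
vertex 0.78 -1.025 2.114
vertex 0.375 -0.753 2.226
vertex 0.705 -0.758 1.85
endloop
endfacet
facet normal 0.901 -0.150 -0.408
outer loop
vertex 0.78 -1.025 2.114
vertex 0.705 -0.758 1.85
vertex 1.565 0.593 3.254
endloop
endfacet

endsolid


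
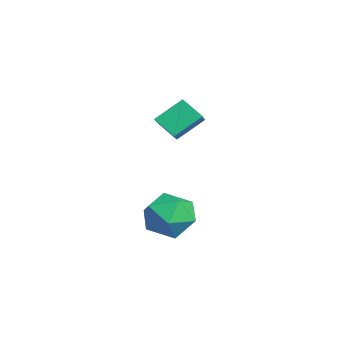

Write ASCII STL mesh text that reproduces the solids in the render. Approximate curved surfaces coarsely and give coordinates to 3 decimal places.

solid 
facet normal -0.535 -0.579 0.615
outer loop
vertex 1.749 0.245 1.048
vertex 0.976 0.459 0.577
vertex 1.917 -0.623 0.378
endloop
endfacet
facet normal 0.830 -0.231 0.507
outer loop
vertex 2.384 -0.119 -0.157
vertex 1.749 0.245 1.048
vertex 1.917 -0.623 0.378
endloop
endfacet
facet normal -0.536 -0.579 0.614
outer loop
vertex 1.917 -0.623 0.378
vertex 0.976 0.459 0.577
vertex 1.145 -0.409 -0.094
endloop
endfacet
facet normal 0.152 -0.782 -0.604
outer loop
vertex 1.145 -0.409 -0.094
vertex 2.384 -0.119 -0.157
vertex 1.917 -0.623 0.378
endloop
endfacet
facet normal -0.152 0.782 0.604
outer loop
vertex 1.749 0.245 1.048
vertex 1.443 0.963 0.042
vertex 0.976 0.459 0.577
endloop
endfacet
facet normal 0.830 -0.230 0.507
outer loop
vertex 2.215 0.749 0.514
vertex 1.749 0.245 1.048
vertex 2.384 -0.119 -0.157
endloop
endfacet
facet normal -0.153 0.782 0.604
outer loop
vertex 2.215 0.749 0.514
vertex 1.443 0.963 0.042
vertex 1.749 0.245 1.048
endloop
endfacet
facet normal -0.830 0.231 -0.507
outer loop
vertex 0.976 0.459 0.577
vertex 1.443 0.963 0.042
vertex 1.145 -0.409 -0.094
endloop
endfacet
facet normal 0.152 -0.782 -0.605
outer loop
vertex 1.611 0.095 -0.628
vertex 2.384 -0.119 -0.157
vertex 1.145 -0.409 -0.094
endloop
endfacet
facet normal -0.830 0.231 -0.507
outer loop
vertex 1.145 -0.409 -0.094
vertex 1.443 0.963 0.042
vertex 1.611 0.095 -0.628
endloop
endfacet
facet normal 0.535 0.579 -0.615
outer loop
vertex 1.611 0.095 -0.628
vertex 2.215 0.749 0.514
vertex 2.384 -0.119 -0.157
endloop
endfacet
facet normal 0.536 0.578 -0.615
outer loop
vertex 1.443 0.963 0.042
vertex 2.215 0.749 0.514
vertex 1.611 0.095 -0.628
endloop
endfacet
facet normal 0.038 0.995 -0.096
outer loop
vertex 2.855 0.272 -3.601
vertex 2.758 0.362 -2.707
vertex 3.584 0.296 -3.067
endloop
endfacet
facet normal 0.421 0.675 -0.605
outer loop
vertex 2.855 0.272 -3.601
vertex 3.584 0.296 -3.067
vertex 3.544 -0.293 -3.752
endloop
endfacet
facet normal -0.013 0.243 -0.970
outer loop
vertex 2.855 0.272 -3.601
vertex 3.544 -0.293 -3.752
vertex 2.693 -0.591 -3.815
endloop
endfacet
facet normal -0.666 0.295 -0.685
outer loop
vertex 2.855 0.272 -3.601
vertex 2.693 -0.591 -3.815
vertex 2.207 -0.187 -3.169
endloop
endfacet
facet normal -0.635 0.759 -0.145
outer loop
vertex 2.855 0.272 -3.601
vertex 2.207 -0.187 -3.169
vertex 2.758 0.362 -2.707
endloop
endfacet
facet normal 0.918 0.273 -0.288
outer loop
vertex 3.544 -0.293 -3.752
vertex 3.584 0.296 -3.067
vertex 3.873 -0.553 -2.951
endloop
endfacet
facet normal 0.297 0.789 0.538
outer loop
vertex 3.584 0.296 -3.067
vertex 2.758 0.362 -2.707
vertex 3.387 -0.149 -2.305
endloop
endfacet
facet normal -0.790 0.408 0.457
outer loop
vertex 2.758 0.362 -2.707
vertex 2.207 -0.187 -3.169
vertex 2.536 -0.447 -2.368
endloop
endfacet
facet normal -0.841 -0.343 -0.418
outer loop
vertex 2.207 -0.187 -3.169
vertex 2.693 -0.591 -3.815
vertex 2.496 -1.036 -3.053
endloop
endfacet
facet normal 0.215 -0.427 -0.878
outer loop
vertex 2.693 -0.591 -3.815
vertex 3.544 -0.293 -3.752
vertex 3.322 -1.102 -3.413
endloop
endfacet
facet normal 0.666 -0.295 0.685
outer loop
vertex 3.225 -1.012 -2.519
vertex 3.873 -0.553 -2.951
vertex 3.387 -0.149 -2.305
endloop
endfacet
facet normal 0.013 -0.243 0.970
outer loop
vertex 3.225 -1.012 -2.519
vertex 3.387 -0.149 -2.305
vertex 2.536 -0.447 -2.368
endloop
endfacet
facet normal -0.421 -0.675 0.605
outer loop
vertex 3.225 -1.012 -2.519
vertex 2.536 -0.447 -2.368
vertex 2.496 -1.036 -3.053
endloop
endfacet
facet normal -0.038 -0.995 0.096
outer loop
vertex 3.225 -1.012 -2.519
vertex 2.496 -1.036 -3.053
vertex 3.322 -1.102 -3.413
endloop
endfacet
facet normal 0.635 -0.759 0.145
outer loop
vertex 3.225 -1.012 -2.519
vertex 3.322 -1.102 -3.413
vertex 3.873 -0.553 -2.951
endloop
endfacet
facet normal 0.841 0.343 0.418
outer loop
vertex 3.387 -0.149 -2.305
vertex 3.873 -0.553 -2.951
vertex 3.584 0.296 -3.067
endloop
endfacet
facet normal -0.215 0.427 0.878
outer loop
vertex 2.536 -0.447 -2.368
vertex 3.387 -0.149 -2.305
vertex 2.758 0.362 -2.707
endloop
endfacet
facet normal -0.918 -0.273 0.288
outer loop
vertex 2.496 -1.036 -3.053
vertex 2.536 -0.447 -2.368
vertex 2.207 -0.187 -3.169
endloop
endfacet
facet normal -0.297 -0.789 -0.538
outer loop
vertex 3.322 -1.102 -3.413
vertex 2.496 -1.036 -3.053
vertex 2.693 -0.591 -3.815
endloop
endfacet
facet normal 0.790 -0.408 -0.457
outer loop
vertex 3.873 -0.553 -2.951
vertex 3.322 -1.102 -3.413
vertex 3.544 -0.293 -3.752
endloop
endfacet

endsolid


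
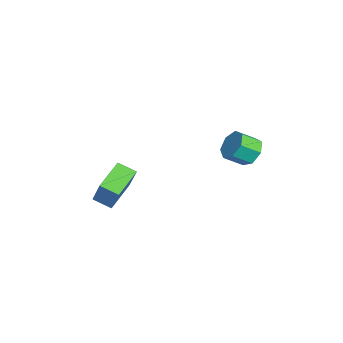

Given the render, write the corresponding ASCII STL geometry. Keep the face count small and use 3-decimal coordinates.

solid 
facet normal -0.102 0.818 -0.566
outer loop
vertex 0.924 1.982 -0.621
vertex 0.218 2.043 -0.406
vertex 0.823 2.334 -0.094
endloop
endfacet
facet normal 0.982 0.173 0.073
outer loop
vertex 0.924 1.982 -0.621
vertex 0.823 2.334 -0.094
vertex 1.027 1.156 -0.049
endloop
endfacet
facet normal 0.982 0.173 0.073
outer loop
vertex 1.027 1.156 -0.049
vertex 0.823 2.334 -0.094
vertex 0.926 1.508 0.478
endloop
endfacet
facet normal 0.102 -0.818 0.566
outer loop
vertex 1.027 1.156 -0.049
vertex 0.926 1.508 0.478
vertex 0.322 1.217 0.166
endloop
endfacet
facet normal -0.102 0.819 -0.565
outer loop
vertex 0.823 2.334 -0.094
vertex 0.218 2.043 -0.406
vertex 0.267 2.467 0.199
endloop
endfacet
facet normal 0.490 0.537 0.687
outer loop
vertex 0.823 2.334 -0.094
vertex 0.267 2.467 0.199
vertex 0.926 1.508 0.478
endloop
endfacet
facet normal 0.489 0.536 0.688
outer loop
vertex 0.926 1.508 0.478
vertex 0.267 2.467 0.199
vertex 0.37 1.641 0.77
endloop
endfacet
facet normal 0.102 -0.818 0.566
outer loop
vertex 0.926 1.508 0.478
vertex 0.37 1.641 0.77
vertex 0.322 1.217 0.166
endloop
endfacet
facet normal -0.101 0.819 -0.565
outer loop
vertex 0.267 2.467 0.199
vertex 0.218 2.043 -0.406
vertex -0.326 2.281 0.036
endloop
endfacet
facet normal -0.371 0.496 0.785
outer loop
vertex 0.267 2.467 0.199
vertex -0.326 2.281 0.036
vertex 0.37 1.641 0.77
endloop
endfacet
facet normal -0.372 0.496 0.785
outer loop
vertex 0.37 1.641 0.77
vertex -0.326 2.281 0.036
vertex -0.223 1.454 0.607
endloop
endfacet
facet normal 0.102 -0.818 0.566
outer loop
vertex 0.37 1.641 0.77
vertex -0.223 1.454 0.607
vertex 0.322 1.217 0.166
endloop
endfacet
facet normal -0.102 0.818 -0.566
outer loop
vertex -0.326 2.281 0.036
vertex 0.218 2.043 -0.406
vertex -0.508 1.915 -0.46
endloop
endfacet
facet normal -0.954 0.081 0.290
outer loop
vertex -0.326 2.281 0.036
vertex -0.508 1.915 -0.46
vertex -0.223 1.454 0.607
endloop
endfacet
facet normal -0.953 0.082 0.290
outer loop
vertex -0.223 1.454 0.607
vertex -0.508 1.915 -0.46
vertex -0.405 1.089 0.112
endloop
endfacet
facet normal 0.102 -0.818 0.566
outer loop
vertex -0.223 1.454 0.607
vertex -0.405 1.089 0.112
vertex 0.322 1.217 0.166
endloop
endfacet
facet normal -0.102 0.818 -0.566
outer loop
vertex -0.508 1.915 -0.46
vertex 0.218 2.043 -0.406
vertex -0.144 1.646 -0.915
endloop
endfacet
facet normal -0.817 -0.394 -0.421
outer loop
vertex -0.508 1.915 -0.46
vertex -0.144 1.646 -0.915
vertex -0.405 1.089 0.112
endloop
endfacet
facet normal -0.817 -0.394 -0.421
outer loop
vertex -0.405 1.089 0.112
vertex -0.144 1.646 -0.915
vertex -0.041 0.82 -0.343
endloop
endfacet
facet normal 0.102 -0.818 0.566
outer loop
vertex -0.405 1.089 0.112
vertex -0.041 0.82 -0.343
vertex 0.322 1.217 0.166
endloop
endfacet
facet normal -0.101 0.818 -0.566
outer loop
vertex -0.144 1.646 -0.915
vertex 0.218 2.043 -0.406
vertex 0.494 1.676 -0.986
endloop
endfacet
facet normal -0.064 -0.574 -0.817
outer loop
vertex -0.144 1.646 -0.915
vertex 0.494 1.676 -0.986
vertex -0.041 0.82 -0.343
endloop
endfacet
facet normal -0.065 -0.573 -0.817
outer loop
vertex -0.041 0.82 -0.343
vertex 0.494 1.676 -0.986
vertex 0.597 0.85 -0.415
endloop
endfacet
facet normal 0.102 -0.818 0.565
outer loop
vertex -0.041 0.82 -0.343
vertex 0.597 0.85 -0.415
vertex 0.322 1.217 0.166
endloop
endfacet
facet normal -0.102 0.818 -0.566
outer loop
vertex 0.494 1.676 -0.986
vertex 0.218 2.043 -0.406
vertex 0.924 1.982 -0.621
endloop
endfacet
facet normal 0.735 -0.321 -0.597
outer loop
vertex 0.494 1.676 -0.986
vertex 0.924 1.982 -0.621
vertex 0.597 0.85 -0.415
endloop
endfacet
facet normal 0.736 -0.321 -0.596
outer loop
vertex 0.597 0.85 -0.415
vertex 0.924 1.982 -0.621
vertex 1.027 1.156 -0.049
endloop
endfacet
facet normal 0.102 -0.819 0.565
outer loop
vertex 0.597 0.85 -0.415
vertex 1.027 1.156 -0.049
vertex 0.322 1.217 0.166
endloop
endfacet
facet normal -0.526 -0.137 -0.839
outer loop
vertex -0.547 -4.356 -3.282
vertex -1.667 -3.515 -2.718
vertex -0.173 -3.619 -3.637
endloop
endfacet
facet normal 0.742 -0.557 -0.374
outer loop
vertex 0.727 -3.385 -2.202
vertex -0.547 -4.356 -3.282
vertex -0.173 -3.619 -3.637
endloop
endfacet
facet normal -0.526 -0.137 -0.839
outer loop
vertex -0.173 -3.619 -3.637
vertex -1.667 -3.515 -2.718
vertex -1.292 -2.778 -3.073
endloop
endfacet
facet normal 0.417 0.819 -0.395
outer loop
vertex -1.292 -2.778 -3.073
vertex 0.727 -3.385 -2.202
vertex -0.173 -3.619 -3.637
endloop
endfacet
facet normal -0.416 -0.819 0.395
outer loop
vertex -0.547 -4.356 -3.282
vertex -0.767 -3.281 -1.283
vertex -1.667 -3.515 -2.718
endloop
endfacet
facet normal 0.741 -0.557 -0.374
outer loop
vertex 0.352 -4.122 -1.847
vertex -0.547 -4.356 -3.282
vertex 0.727 -3.385 -2.202
endloop
endfacet
facet normal -0.417 -0.819 0.395
outer loop
vertex 0.352 -4.122 -1.847
vertex -0.767 -3.281 -1.283
vertex -0.547 -4.356 -3.282
endloop
endfacet
facet normal -0.741 0.557 0.374
outer loop
vertex -1.667 -3.515 -2.718
vertex -0.767 -3.281 -1.283
vertex -1.292 -2.778 -3.073
endloop
endfacet
facet normal 0.416 0.819 -0.394
outer loop
vertex -0.393 -2.544 -1.638
vertex 0.727 -3.385 -2.202
vertex -1.292 -2.778 -3.073
endloop
endfacet
facet normal -0.742 0.557 0.374
outer loop
vertex -1.292 -2.778 -3.073
vertex -0.767 -3.281 -1.283
vertex -0.393 -2.544 -1.638
endloop
endfacet
facet normal 0.526 0.137 0.840
outer loop
vertex -0.393 -2.544 -1.638
vertex 0.352 -4.122 -1.847
vertex 0.727 -3.385 -2.202
endloop
endfacet
facet normal 0.526 0.137 0.839
outer loop
vertex -0.767 -3.281 -1.283
vertex 0.352 -4.122 -1.847
vertex -0.393 -2.544 -1.638
endloop
endfacet

endsolid


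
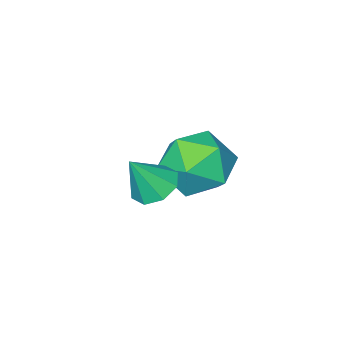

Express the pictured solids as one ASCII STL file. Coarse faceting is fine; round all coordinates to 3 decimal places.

solid 
facet normal -0.453 0.846 0.280
outer loop
vertex -1.775 3.605 -3.302
vertex -2.743 3.012 -3.076
vertex -1.95 3.163 -2.248
endloop
endfacet
facet normal 0.248 0.878 0.409
outer loop
vertex -1.775 3.605 -3.302
vertex -1.95 3.163 -2.248
vertex -0.904 3.095 -2.737
endloop
endfacet
facet normal 0.592 0.779 -0.209
outer loop
vertex -1.775 3.605 -3.302
vertex -0.904 3.095 -2.737
vertex -1.051 2.903 -3.869
endloop
endfacet
facet normal 0.102 0.686 -0.720
outer loop
vertex -1.775 3.605 -3.302
vertex -1.051 2.903 -3.869
vertex -2.187 2.852 -4.078
endloop
endfacet
facet normal -0.544 0.728 -0.418
outer loop
vertex -1.775 3.605 -3.302
vertex -2.187 2.852 -4.078
vertex -2.743 3.012 -3.076
endloop
endfacet
facet normal 0.417 0.338 0.844
outer loop
vertex -0.904 3.095 -2.737
vertex -1.95 3.163 -2.248
vertex -1.333 2.188 -2.162
endloop
endfacet
facet normal -0.717 0.287 0.635
outer loop
vertex -1.95 3.163 -2.248
vertex -2.743 3.012 -3.076
vertex -2.469 2.137 -2.371
endloop
endfacet
facet normal -0.864 0.095 -0.495
outer loop
vertex -2.743 3.012 -3.076
vertex -2.187 2.852 -4.078
vertex -2.616 1.945 -3.503
endloop
endfacet
facet normal 0.180 0.027 -0.983
outer loop
vertex -2.187 2.852 -4.078
vertex -1.051 2.903 -3.869
vertex -1.57 1.877 -3.992
endloop
endfacet
facet normal 0.971 0.178 -0.156
outer loop
vertex -1.051 2.903 -3.869
vertex -0.904 3.095 -2.737
vertex -0.777 2.028 -3.164
endloop
endfacet
facet normal -0.102 -0.686 0.720
outer loop
vertex -1.745 1.435 -2.938
vertex -1.333 2.188 -2.162
vertex -2.469 2.137 -2.371
endloop
endfacet
facet normal -0.592 -0.779 0.209
outer loop
vertex -1.745 1.435 -2.938
vertex -2.469 2.137 -2.371
vertex -2.616 1.945 -3.503
endloop
endfacet
facet normal -0.248 -0.878 -0.409
outer loop
vertex -1.745 1.435 -2.938
vertex -2.616 1.945 -3.503
vertex -1.57 1.877 -3.992
endloop
endfacet
facet normal 0.453 -0.846 -0.280
outer loop
vertex -1.745 1.435 -2.938
vertex -1.57 1.877 -3.992
vertex -0.777 2.028 -3.164
endloop
endfacet
facet normal 0.544 -0.728 0.418
outer loop
vertex -1.745 1.435 -2.938
vertex -0.777 2.028 -3.164
vertex -1.333 2.188 -2.162
endloop
endfacet
facet normal -0.180 -0.027 0.983
outer loop
vertex -2.469 2.137 -2.371
vertex -1.333 2.188 -2.162
vertex -1.95 3.163 -2.248
endloop
endfacet
facet normal -0.971 -0.178 0.156
outer loop
vertex -2.616 1.945 -3.503
vertex -2.469 2.137 -2.371
vertex -2.743 3.012 -3.076
endloop
endfacet
facet normal -0.417 -0.338 -0.844
outer loop
vertex -1.57 1.877 -3.992
vertex -2.616 1.945 -3.503
vertex -2.187 2.852 -4.078
endloop
endfacet
facet normal 0.717 -0.287 -0.635
outer loop
vertex -0.777 2.028 -3.164
vertex -1.57 1.877 -3.992
vertex -1.051 2.903 -3.869
endloop
endfacet
facet normal 0.864 -0.095 0.495
outer loop
vertex -1.333 2.188 -2.162
vertex -0.777 2.028 -3.164
vertex -0.904 3.095 -2.737
endloop
endfacet
facet normal -0.510 0.142 -0.849
outer loop
vertex 1.393 3.739 -2.231
vertex 0.857 3.979 -1.869
vertex 1.417 4.261 -2.158
endloop
endfacet
facet normal 0.997 -0.035 -0.075
outer loop
vertex 1.393 3.739 -2.231
vertex 1.417 4.261 -2.158
vertex 1.503 3.801 -0.791
endloop
endfacet
facet normal -0.509 0.140 -0.849
outer loop
vertex 1.417 4.261 -2.158
vertex 0.857 3.979 -1.869
vertex 1.112 4.619 -1.916
endloop
endfacet
facet normal 0.800 0.583 0.146
outer loop
vertex 1.417 4.261 -2.158
vertex 1.112 4.619 -1.916
vertex 1.503 3.801 -0.791
endloop
endfacet
facet normal -0.509 0.140 -0.850
outer loop
vertex 1.112 4.619 -1.916
vertex 0.857 3.979 -1.869
vertex 0.658 4.602 -1.647
endloop
endfacet
facet normal 0.268 0.821 0.504
outer loop
vertex 1.112 4.619 -1.916
vertex 0.658 4.602 -1.647
vertex 1.503 3.801 -0.791
endloop
endfacet
facet normal -0.509 0.140 -0.849
outer loop
vertex 0.658 4.602 -1.647
vertex 0.857 3.979 -1.869
vertex 0.321 4.22 -1.508
endloop
endfacet
facet normal -0.288 0.541 0.790
outer loop
vertex 0.658 4.602 -1.647
vertex 0.321 4.22 -1.508
vertex 1.503 3.801 -0.791
endloop
endfacet
facet normal -0.508 0.142 -0.849
outer loop
vertex 0.321 4.22 -1.508
vertex 0.857 3.979 -1.869
vertex 0.297 3.698 -1.581
endloop
endfacet
facet normal -0.540 -0.092 0.837
outer loop
vertex 0.321 4.22 -1.508
vertex 0.297 3.698 -1.581
vertex 1.503 3.801 -0.791
endloop
endfacet
facet normal -0.507 0.140 -0.850
outer loop
vertex 0.297 3.698 -1.581
vertex 0.857 3.979 -1.869
vertex 0.602 3.34 -1.822
endloop
endfacet
facet normal -0.344 -0.708 0.617
outer loop
vertex 0.297 3.698 -1.581
vertex 0.602 3.34 -1.822
vertex 1.503 3.801 -0.791
endloop
endfacet
facet normal -0.510 0.141 -0.849
outer loop
vertex 0.602 3.34 -1.822
vertex 0.857 3.979 -1.869
vertex 1.056 3.357 -2.092
endloop
endfacet
facet normal 0.189 -0.947 0.258
outer loop
vertex 0.602 3.34 -1.822
vertex 1.056 3.357 -2.092
vertex 1.503 3.801 -0.791
endloop
endfacet
facet normal -0.510 0.141 -0.849
outer loop
vertex 1.056 3.357 -2.092
vertex 0.857 3.979 -1.869
vertex 1.393 3.739 -2.231
endloop
endfacet
facet normal 0.744 -0.667 -0.028
outer loop
vertex 1.056 3.357 -2.092
vertex 1.393 3.739 -2.231
vertex 1.503 3.801 -0.791
endloop
endfacet

endsolid


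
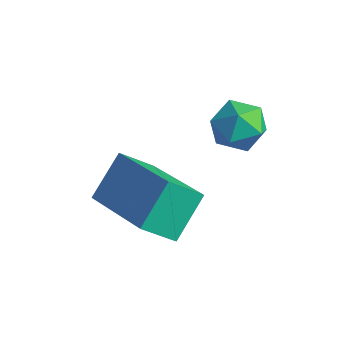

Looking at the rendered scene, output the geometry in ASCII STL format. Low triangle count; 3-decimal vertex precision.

solid 
facet normal -0.407 -0.620 0.671
outer loop
vertex 1.853 -3.826 -1.405
vertex -0.113 -3.366 -2.171
vertex 1.954 -4.823 -2.264
endloop
endfacet
facet normal 0.910 -0.213 0.355
outer loop
vertex 2.393 -4.154 -2.989
vertex 1.853 -3.826 -1.405
vertex 1.954 -4.823 -2.264
endloop
endfacet
facet normal -0.407 -0.620 0.671
outer loop
vertex 1.954 -4.823 -2.264
vertex -0.113 -3.366 -2.171
vertex -0.012 -4.363 -3.03
endloop
endfacet
facet normal 0.077 -0.755 -0.651
outer loop
vertex -0.012 -4.363 -3.03
vertex 2.393 -4.154 -2.989
vertex 1.954 -4.823 -2.264
endloop
endfacet
facet normal -0.077 0.755 0.651
outer loop
vertex 1.853 -3.826 -1.405
vertex 0.326 -2.697 -2.896
vertex -0.113 -3.366 -2.171
endloop
endfacet
facet normal 0.910 -0.213 0.355
outer loop
vertex 2.292 -3.157 -2.13
vertex 1.853 -3.826 -1.405
vertex 2.393 -4.154 -2.989
endloop
endfacet
facet normal -0.077 0.755 0.651
outer loop
vertex 2.292 -3.157 -2.13
vertex 0.326 -2.697 -2.896
vertex 1.853 -3.826 -1.405
endloop
endfacet
facet normal -0.910 0.213 -0.355
outer loop
vertex -0.113 -3.366 -2.171
vertex 0.326 -2.697 -2.896
vertex -0.012 -4.363 -3.03
endloop
endfacet
facet normal 0.077 -0.755 -0.651
outer loop
vertex 0.427 -3.694 -3.755
vertex 2.393 -4.154 -2.989
vertex -0.012 -4.363 -3.03
endloop
endfacet
facet normal -0.910 0.213 -0.355
outer loop
vertex -0.012 -4.363 -3.03
vertex 0.326 -2.697 -2.896
vertex 0.427 -3.694 -3.755
endloop
endfacet
facet normal 0.407 0.620 -0.671
outer loop
vertex 0.427 -3.694 -3.755
vertex 2.292 -3.157 -2.13
vertex 2.393 -4.154 -2.989
endloop
endfacet
facet normal 0.407 0.620 -0.671
outer loop
vertex 0.326 -2.697 -2.896
vertex 2.292 -3.157 -2.13
vertex 0.427 -3.694 -3.755
endloop
endfacet
facet normal -0.053 0.299 0.953
outer loop
vertex 2.318 -1.352 -0.249
vertex 1.664 -1.662 -0.188
vertex 2.262 -2.044 -0.035
endloop
endfacet
facet normal 0.626 0.184 0.758
outer loop
vertex 2.318 -1.352 -0.249
vertex 2.262 -2.044 -0.035
vertex 2.778 -1.85 -0.508
endloop
endfacet
facet normal 0.769 0.606 0.201
outer loop
vertex 2.318 -1.352 -0.249
vertex 2.778 -1.85 -0.508
vertex 2.499 -1.349 -0.952
endloop
endfacet
facet normal 0.180 0.982 0.051
outer loop
vertex 2.318 -1.352 -0.249
vertex 2.499 -1.349 -0.952
vertex 1.81 -1.233 -0.754
endloop
endfacet
facet normal -0.327 0.792 0.516
outer loop
vertex 2.318 -1.352 -0.249
vertex 1.81 -1.233 -0.754
vertex 1.664 -1.662 -0.188
endloop
endfacet
facet normal 0.681 -0.492 0.541
outer loop
vertex 2.778 -1.85 -0.508
vertex 2.262 -2.044 -0.035
vertex 2.41 -2.467 -0.606
endloop
endfacet
facet normal -0.416 -0.308 0.856
outer loop
vertex 2.262 -2.044 -0.035
vertex 1.664 -1.662 -0.188
vertex 1.721 -2.351 -0.408
endloop
endfacet
facet normal -0.859 0.489 0.149
outer loop
vertex 1.664 -1.662 -0.188
vertex 1.81 -1.233 -0.754
vertex 1.442 -1.85 -0.852
endloop
endfacet
facet normal -0.038 0.798 -0.601
outer loop
vertex 1.81 -1.233 -0.754
vertex 2.499 -1.349 -0.952
vertex 1.958 -1.656 -1.325
endloop
endfacet
facet normal 0.914 0.190 -0.359
outer loop
vertex 2.499 -1.349 -0.952
vertex 2.778 -1.85 -0.508
vertex 2.556 -2.038 -1.172
endloop
endfacet
facet normal -0.180 -0.982 -0.051
outer loop
vertex 1.902 -2.348 -1.111
vertex 2.41 -2.467 -0.606
vertex 1.721 -2.351 -0.408
endloop
endfacet
facet normal -0.769 -0.606 -0.201
outer loop
vertex 1.902 -2.348 -1.111
vertex 1.721 -2.351 -0.408
vertex 1.442 -1.85 -0.852
endloop
endfacet
facet normal -0.626 -0.184 -0.758
outer loop
vertex 1.902 -2.348 -1.111
vertex 1.442 -1.85 -0.852
vertex 1.958 -1.656 -1.325
endloop
endfacet
facet normal 0.053 -0.299 -0.953
outer loop
vertex 1.902 -2.348 -1.111
vertex 1.958 -1.656 -1.325
vertex 2.556 -2.038 -1.172
endloop
endfacet
facet normal 0.327 -0.792 -0.516
outer loop
vertex 1.902 -2.348 -1.111
vertex 2.556 -2.038 -1.172
vertex 2.41 -2.467 -0.606
endloop
endfacet
facet normal 0.038 -0.798 0.601
outer loop
vertex 1.721 -2.351 -0.408
vertex 2.41 -2.467 -0.606
vertex 2.262 -2.044 -0.035
endloop
endfacet
facet normal -0.914 -0.190 0.359
outer loop
vertex 1.442 -1.85 -0.852
vertex 1.721 -2.351 -0.408
vertex 1.664 -1.662 -0.188
endloop
endfacet
facet normal -0.681 0.492 -0.541
outer loop
vertex 1.958 -1.656 -1.325
vertex 1.442 -1.85 -0.852
vertex 1.81 -1.233 -0.754
endloop
endfacet
facet normal 0.416 0.308 -0.856
outer loop
vertex 2.556 -2.038 -1.172
vertex 1.958 -1.656 -1.325
vertex 2.499 -1.349 -0.952
endloop
endfacet
facet normal 0.859 -0.489 -0.149
outer loop
vertex 2.41 -2.467 -0.606
vertex 2.556 -2.038 -1.172
vertex 2.778 -1.85 -0.508
endloop
endfacet

endsolid


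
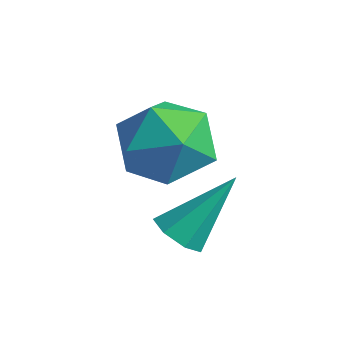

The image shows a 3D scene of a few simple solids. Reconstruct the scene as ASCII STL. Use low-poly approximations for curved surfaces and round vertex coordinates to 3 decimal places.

solid 
facet normal -0.213 -0.652 -0.728
outer loop
vertex 1.415 1.749 1.879
vertex 0.857 1.65 2.131
vertex 1.02 2.071 1.706
endloop
endfacet
facet normal 0.679 0.637 -0.364
outer loop
vertex 1.415 1.749 1.879
vertex 1.02 2.071 1.706
vertex 1.243 2.83 3.449
endloop
endfacet
facet normal -0.214 -0.652 -0.728
outer loop
vertex 1.02 2.071 1.706
vertex 0.857 1.65 2.131
vertex 0.502 2.076 1.854
endloop
endfacet
facet normal -0.102 0.917 -0.386
outer loop
vertex 1.02 2.071 1.706
vertex 0.502 2.076 1.854
vertex 1.243 2.83 3.449
endloop
endfacet
facet normal -0.214 -0.651 -0.728
outer loop
vertex 0.502 2.076 1.854
vertex 0.857 1.65 2.131
vertex 0.252 1.76 2.21
endloop
endfacet
facet normal -0.758 0.650 0.045
outer loop
vertex 0.502 2.076 1.854
vertex 0.252 1.76 2.21
vertex 1.243 2.83 3.449
endloop
endfacet
facet normal -0.214 -0.652 -0.728
outer loop
vertex 0.252 1.76 2.21
vertex 0.857 1.65 2.131
vertex 0.457 1.361 2.507
endloop
endfacet
facet normal -0.797 0.040 0.603
outer loop
vertex 0.252 1.76 2.21
vertex 0.457 1.361 2.507
vertex 1.243 2.83 3.449
endloop
endfacet
facet normal -0.213 -0.652 -0.728
outer loop
vertex 0.457 1.361 2.507
vertex 0.857 1.65 2.131
vertex 0.964 1.18 2.521
endloop
endfacet
facet normal -0.187 -0.457 0.869
outer loop
vertex 0.457 1.361 2.507
vertex 0.964 1.18 2.521
vertex 1.243 2.83 3.449
endloop
endfacet
facet normal -0.212 -0.652 -0.728
outer loop
vertex 0.964 1.18 2.521
vertex 0.857 1.65 2.131
vertex 1.39 1.353 2.242
endloop
endfacet
facet normal 0.609 -0.464 0.643
outer loop
vertex 0.964 1.18 2.521
vertex 1.39 1.353 2.242
vertex 1.243 2.83 3.449
endloop
endfacet
facet normal -0.212 -0.653 -0.727
outer loop
vertex 1.39 1.353 2.242
vertex 0.857 1.65 2.131
vertex 1.415 1.749 1.879
endloop
endfacet
facet normal 0.995 0.023 0.093
outer loop
vertex 1.39 1.353 2.242
vertex 1.415 1.749 1.879
vertex 1.243 2.83 3.449
endloop
endfacet
facet normal 0.402 0.066 0.913
outer loop
vertex -0.553 3.701 3.925
vertex -1.151 2.729 4.258
vertex -0.065 2.626 3.788
endloop
endfacet
facet normal 0.845 0.330 0.421
outer loop
vertex -0.553 3.701 3.925
vertex -0.065 2.626 3.788
vertex 0.044 3.442 2.931
endloop
endfacet
facet normal 0.507 0.858 0.081
outer loop
vertex -0.553 3.701 3.925
vertex 0.044 3.442 2.931
vertex -0.976 4.05 2.871
endloop
endfacet
facet normal -0.146 0.920 0.363
outer loop
vertex -0.553 3.701 3.925
vertex -0.976 4.05 2.871
vertex -1.714 3.609 3.692
endloop
endfacet
facet normal -0.210 0.430 0.878
outer loop
vertex -0.553 3.701 3.925
vertex -1.714 3.609 3.692
vertex -1.151 2.729 4.258
endloop
endfacet
facet normal 0.981 -0.186 -0.053
outer loop
vertex 0.044 3.442 2.931
vertex -0.065 2.626 3.788
vertex -0.186 2.311 2.648
endloop
endfacet
facet normal 0.264 -0.614 0.744
outer loop
vertex -0.065 2.626 3.788
vertex -1.151 2.729 4.258
vertex -0.924 1.87 3.469
endloop
endfacet
facet normal -0.727 -0.024 0.686
outer loop
vertex -1.151 2.729 4.258
vertex -1.714 3.609 3.692
vertex -1.944 2.478 3.409
endloop
endfacet
facet normal -0.622 0.769 -0.146
outer loop
vertex -1.714 3.609 3.692
vertex -0.976 4.05 2.871
vertex -1.835 3.294 2.552
endloop
endfacet
facet normal 0.434 0.669 -0.603
outer loop
vertex -0.976 4.05 2.871
vertex 0.044 3.442 2.931
vertex -0.749 3.191 2.082
endloop
endfacet
facet normal 0.146 -0.920 -0.363
outer loop
vertex -1.347 2.219 2.415
vertex -0.186 2.311 2.648
vertex -0.924 1.87 3.469
endloop
endfacet
facet normal -0.507 -0.858 -0.081
outer loop
vertex -1.347 2.219 2.415
vertex -0.924 1.87 3.469
vertex -1.944 2.478 3.409
endloop
endfacet
facet normal -0.845 -0.330 -0.421
outer loop
vertex -1.347 2.219 2.415
vertex -1.944 2.478 3.409
vertex -1.835 3.294 2.552
endloop
endfacet
facet normal -0.402 -0.066 -0.913
outer loop
vertex -1.347 2.219 2.415
vertex -1.835 3.294 2.552
vertex -0.749 3.191 2.082
endloop
endfacet
facet normal 0.210 -0.430 -0.878
outer loop
vertex -1.347 2.219 2.415
vertex -0.749 3.191 2.082
vertex -0.186 2.311 2.648
endloop
endfacet
facet normal 0.622 -0.769 0.146
outer loop
vertex -0.924 1.87 3.469
vertex -0.186 2.311 2.648
vertex -0.065 2.626 3.788
endloop
endfacet
facet normal -0.434 -0.669 0.603
outer loop
vertex -1.944 2.478 3.409
vertex -0.924 1.87 3.469
vertex -1.151 2.729 4.258
endloop
endfacet
facet normal -0.981 0.186 0.053
outer loop
vertex -1.835 3.294 2.552
vertex -1.944 2.478 3.409
vertex -1.714 3.609 3.692
endloop
endfacet
facet normal -0.264 0.614 -0.744
outer loop
vertex -0.749 3.191 2.082
vertex -1.835 3.294 2.552
vertex -0.976 4.05 2.871
endloop
endfacet
facet normal 0.727 0.024 -0.686
outer loop
vertex -0.186 2.311 2.648
vertex -0.749 3.191 2.082
vertex 0.044 3.442 2.931
endloop
endfacet

endsolid


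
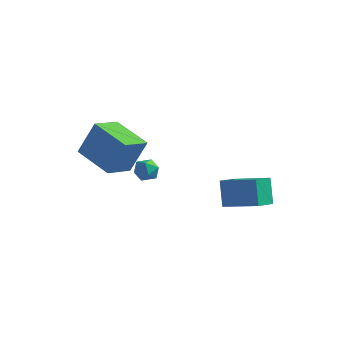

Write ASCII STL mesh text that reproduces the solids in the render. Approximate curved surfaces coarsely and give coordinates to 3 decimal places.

solid 
facet normal -0.212 0.000 0.977
outer loop
vertex -1.557 2.458 -0.179
vertex -2.055 1.957 -0.287
vertex -1.382 1.766 -0.141
endloop
endfacet
facet normal 0.472 0.167 0.866
outer loop
vertex -1.557 2.458 -0.179
vertex -1.382 1.766 -0.141
vertex -0.945 2.227 -0.468
endloop
endfacet
facet normal 0.493 0.745 0.449
outer loop
vertex -1.557 2.458 -0.179
vertex -0.945 2.227 -0.468
vertex -1.348 2.704 -0.817
endloop
endfacet
facet normal -0.179 0.936 0.303
outer loop
vertex -1.557 2.458 -0.179
vertex -1.348 2.704 -0.817
vertex -2.034 2.537 -0.705
endloop
endfacet
facet normal -0.615 0.476 0.629
outer loop
vertex -1.557 2.458 -0.179
vertex -2.034 2.537 -0.705
vertex -2.055 1.957 -0.287
endloop
endfacet
facet normal 0.775 -0.373 0.510
outer loop
vertex -0.945 2.227 -0.468
vertex -1.382 1.766 -0.141
vertex -1.066 1.583 -0.755
endloop
endfacet
facet normal -0.332 -0.641 0.692
outer loop
vertex -1.382 1.766 -0.141
vertex -2.055 1.957 -0.287
vertex -1.752 1.416 -0.643
endloop
endfacet
facet normal -0.984 0.128 0.128
outer loop
vertex -2.055 1.957 -0.287
vertex -2.034 2.537 -0.705
vertex -2.155 1.893 -0.992
endloop
endfacet
facet normal -0.278 0.872 -0.403
outer loop
vertex -2.034 2.537 -0.705
vertex -1.348 2.704 -0.817
vertex -1.718 2.354 -1.319
endloop
endfacet
facet normal 0.810 0.563 -0.166
outer loop
vertex -1.348 2.704 -0.817
vertex -0.945 2.227 -0.468
vertex -1.045 2.163 -1.173
endloop
endfacet
facet normal 0.179 -0.936 -0.303
outer loop
vertex -1.543 1.662 -1.281
vertex -1.066 1.583 -0.755
vertex -1.752 1.416 -0.643
endloop
endfacet
facet normal -0.493 -0.745 -0.449
outer loop
vertex -1.543 1.662 -1.281
vertex -1.752 1.416 -0.643
vertex -2.155 1.893 -0.992
endloop
endfacet
facet normal -0.472 -0.167 -0.866
outer loop
vertex -1.543 1.662 -1.281
vertex -2.155 1.893 -0.992
vertex -1.718 2.354 -1.319
endloop
endfacet
facet normal 0.212 -0.000 -0.977
outer loop
vertex -1.543 1.662 -1.281
vertex -1.718 2.354 -1.319
vertex -1.045 2.163 -1.173
endloop
endfacet
facet normal 0.615 -0.476 -0.629
outer loop
vertex -1.543 1.662 -1.281
vertex -1.045 2.163 -1.173
vertex -1.066 1.583 -0.755
endloop
endfacet
facet normal 0.278 -0.872 0.403
outer loop
vertex -1.752 1.416 -0.643
vertex -1.066 1.583 -0.755
vertex -1.382 1.766 -0.141
endloop
endfacet
facet normal -0.810 -0.563 0.166
outer loop
vertex -2.155 1.893 -0.992
vertex -1.752 1.416 -0.643
vertex -2.055 1.957 -0.287
endloop
endfacet
facet normal -0.775 0.373 -0.510
outer loop
vertex -1.718 2.354 -1.319
vertex -2.155 1.893 -0.992
vertex -2.034 2.537 -0.705
endloop
endfacet
facet normal 0.332 0.641 -0.692
outer loop
vertex -1.045 2.163 -1.173
vertex -1.718 2.354 -1.319
vertex -1.348 2.704 -0.817
endloop
endfacet
facet normal 0.984 -0.128 -0.128
outer loop
vertex -1.066 1.583 -0.755
vertex -1.045 2.163 -1.173
vertex -0.945 2.227 -0.468
endloop
endfacet
facet normal -0.964 -0.097 -0.246
outer loop
vertex 2.519 2.269 -0.48
vertex 2.472 3.501 -0.784
vertex 2.917 1.931 -1.907
endloop
endfacet
facet normal 0.037 -0.970 0.240
outer loop
vertex 4.768 2.119 -1.436
vertex 2.519 2.269 -0.48
vertex 2.917 1.931 -1.907
endloop
endfacet
facet normal -0.965 -0.098 -0.245
outer loop
vertex 2.917 1.931 -1.907
vertex 2.472 3.501 -0.784
vertex 2.869 3.163 -2.212
endloop
endfacet
facet normal 0.262 -0.222 -0.939
outer loop
vertex 2.869 3.163 -2.212
vertex 4.768 2.119 -1.436
vertex 2.917 1.931 -1.907
endloop
endfacet
facet normal -0.262 0.222 0.939
outer loop
vertex 2.519 2.269 -0.48
vertex 4.323 3.689 -0.313
vertex 2.472 3.501 -0.784
endloop
endfacet
facet normal 0.037 -0.970 0.240
outer loop
vertex 4.371 2.457 -0.008
vertex 2.519 2.269 -0.48
vertex 4.768 2.119 -1.436
endloop
endfacet
facet normal -0.262 0.222 0.939
outer loop
vertex 4.371 2.457 -0.008
vertex 4.323 3.689 -0.313
vertex 2.519 2.269 -0.48
endloop
endfacet
facet normal -0.037 0.970 -0.240
outer loop
vertex 2.472 3.501 -0.784
vertex 4.323 3.689 -0.313
vertex 2.869 3.163 -2.212
endloop
endfacet
facet normal 0.262 -0.222 -0.939
outer loop
vertex 4.721 3.351 -1.74
vertex 4.768 2.119 -1.436
vertex 2.869 3.163 -2.212
endloop
endfacet
facet normal -0.037 0.970 -0.240
outer loop
vertex 2.869 3.163 -2.212
vertex 4.323 3.689 -0.313
vertex 4.721 3.351 -1.74
endloop
endfacet
facet normal 0.965 0.097 0.245
outer loop
vertex 4.721 3.351 -1.74
vertex 4.371 2.457 -0.008
vertex 4.768 2.119 -1.436
endloop
endfacet
facet normal 0.964 0.098 0.246
outer loop
vertex 4.323 3.689 -0.313
vertex 4.371 2.457 -0.008
vertex 4.721 3.351 -1.74
endloop
endfacet
facet normal -0.922 0.135 0.363
outer loop
vertex -2.07 -1.04 3.058
vertex -1.969 0.438 2.766
vertex -2.833 -1.348 1.235
endloop
endfacet
facet normal -0.067 -0.979 0.193
outer loop
vertex -0.851 -1.638 0.454
vertex -2.07 -1.04 3.058
vertex -2.833 -1.348 1.235
endloop
endfacet
facet normal -0.922 0.135 0.363
outer loop
vertex -2.833 -1.348 1.235
vertex -1.969 0.438 2.766
vertex -2.732 0.13 0.943
endloop
endfacet
facet normal -0.382 -0.154 -0.911
outer loop
vertex -2.732 0.13 0.943
vertex -0.851 -1.638 0.454
vertex -2.833 -1.348 1.235
endloop
endfacet
facet normal 0.382 0.154 0.911
outer loop
vertex -2.07 -1.04 3.058
vertex 0.013 0.148 1.985
vertex -1.969 0.438 2.766
endloop
endfacet
facet normal -0.067 -0.979 0.193
outer loop
vertex -0.088 -1.33 2.277
vertex -2.07 -1.04 3.058
vertex -0.851 -1.638 0.454
endloop
endfacet
facet normal 0.382 0.154 0.911
outer loop
vertex -0.088 -1.33 2.277
vertex 0.013 0.148 1.985
vertex -2.07 -1.04 3.058
endloop
endfacet
facet normal 0.067 0.979 -0.193
outer loop
vertex -1.969 0.438 2.766
vertex 0.013 0.148 1.985
vertex -2.732 0.13 0.943
endloop
endfacet
facet normal -0.382 -0.154 -0.911
outer loop
vertex -0.75 -0.16 0.162
vertex -0.851 -1.638 0.454
vertex -2.732 0.13 0.943
endloop
endfacet
facet normal 0.067 0.979 -0.193
outer loop
vertex -2.732 0.13 0.943
vertex 0.013 0.148 1.985
vertex -0.75 -0.16 0.162
endloop
endfacet
facet normal 0.922 -0.135 -0.363
outer loop
vertex -0.75 -0.16 0.162
vertex -0.088 -1.33 2.277
vertex -0.851 -1.638 0.454
endloop
endfacet
facet normal 0.922 -0.135 -0.363
outer loop
vertex 0.013 0.148 1.985
vertex -0.088 -1.33 2.277
vertex -0.75 -0.16 0.162
endloop
endfacet

endsolid
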